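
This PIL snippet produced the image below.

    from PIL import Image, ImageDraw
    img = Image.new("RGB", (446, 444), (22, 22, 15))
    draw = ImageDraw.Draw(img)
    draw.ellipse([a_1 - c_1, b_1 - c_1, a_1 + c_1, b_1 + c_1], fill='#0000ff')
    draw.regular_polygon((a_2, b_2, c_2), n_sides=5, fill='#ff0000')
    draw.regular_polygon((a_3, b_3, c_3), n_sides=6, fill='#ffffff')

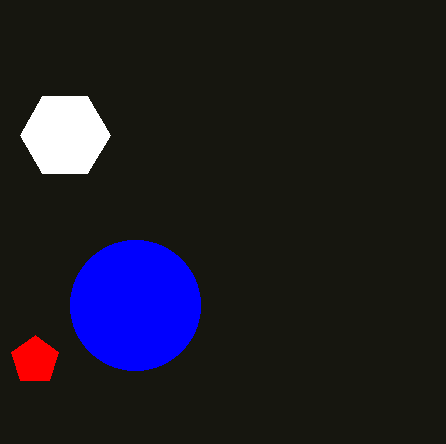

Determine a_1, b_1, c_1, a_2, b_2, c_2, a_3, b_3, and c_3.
a_1 = 135
b_1 = 305
c_1 = 65
a_2 = 35
b_2 = 360
c_2 = 25
a_3 = 65
b_3 = 135
c_3 = 45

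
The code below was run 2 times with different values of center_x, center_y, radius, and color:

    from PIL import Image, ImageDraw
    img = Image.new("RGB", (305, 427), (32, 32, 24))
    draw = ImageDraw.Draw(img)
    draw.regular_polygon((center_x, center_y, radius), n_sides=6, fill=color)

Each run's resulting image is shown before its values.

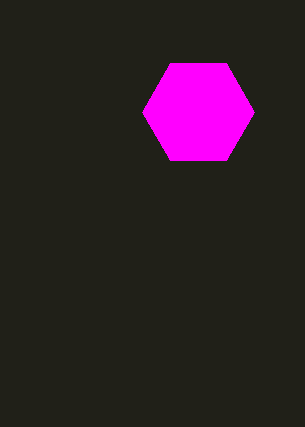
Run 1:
center_x = 198
center_y = 112
radius = 56
color = 'magenta'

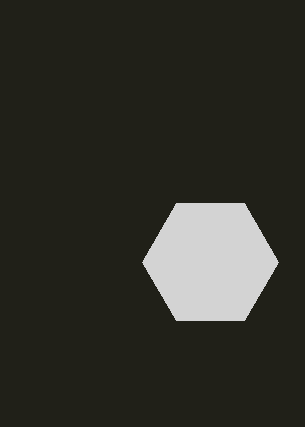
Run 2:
center_x = 210; center_y = 262; radius = 68; color = 'lightgray'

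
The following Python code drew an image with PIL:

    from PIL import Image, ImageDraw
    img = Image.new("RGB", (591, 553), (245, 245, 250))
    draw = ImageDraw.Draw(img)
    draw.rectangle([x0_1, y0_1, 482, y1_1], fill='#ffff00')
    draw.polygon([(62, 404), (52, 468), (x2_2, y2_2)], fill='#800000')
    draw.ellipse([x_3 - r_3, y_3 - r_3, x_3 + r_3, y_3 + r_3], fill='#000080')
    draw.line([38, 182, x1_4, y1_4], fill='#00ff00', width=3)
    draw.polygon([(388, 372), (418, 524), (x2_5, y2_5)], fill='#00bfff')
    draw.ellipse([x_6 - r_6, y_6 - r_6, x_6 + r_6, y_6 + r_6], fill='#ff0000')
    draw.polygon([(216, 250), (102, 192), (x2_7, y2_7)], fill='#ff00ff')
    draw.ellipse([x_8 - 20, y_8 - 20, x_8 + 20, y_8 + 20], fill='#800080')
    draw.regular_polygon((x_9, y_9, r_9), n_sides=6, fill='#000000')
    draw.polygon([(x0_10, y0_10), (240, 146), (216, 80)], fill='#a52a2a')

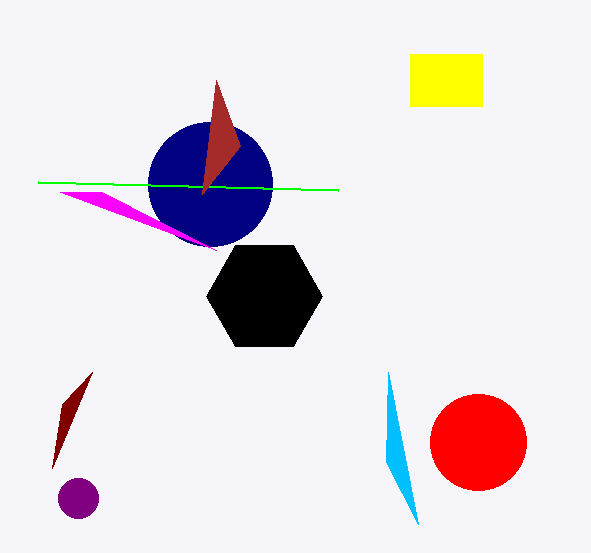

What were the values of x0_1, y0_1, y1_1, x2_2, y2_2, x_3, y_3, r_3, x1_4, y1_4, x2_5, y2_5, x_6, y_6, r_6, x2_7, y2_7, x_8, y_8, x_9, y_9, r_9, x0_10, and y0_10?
x0_1 = 410; y0_1 = 54; y1_1 = 106; x2_2 = 92; y2_2 = 372; x_3 = 210; y_3 = 184; r_3 = 62; x1_4 = 338; y1_4 = 190; x2_5 = 386; y2_5 = 462; x_6 = 478; y_6 = 442; r_6 = 48; x2_7 = 60; y2_7 = 192; x_8 = 78; y_8 = 498; x_9 = 264; y_9 = 296; r_9 = 58; x0_10 = 202; y0_10 = 194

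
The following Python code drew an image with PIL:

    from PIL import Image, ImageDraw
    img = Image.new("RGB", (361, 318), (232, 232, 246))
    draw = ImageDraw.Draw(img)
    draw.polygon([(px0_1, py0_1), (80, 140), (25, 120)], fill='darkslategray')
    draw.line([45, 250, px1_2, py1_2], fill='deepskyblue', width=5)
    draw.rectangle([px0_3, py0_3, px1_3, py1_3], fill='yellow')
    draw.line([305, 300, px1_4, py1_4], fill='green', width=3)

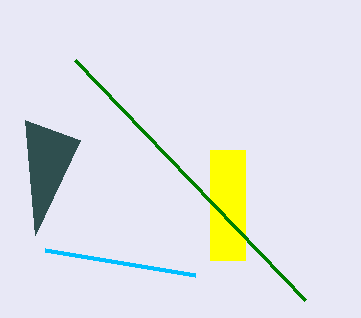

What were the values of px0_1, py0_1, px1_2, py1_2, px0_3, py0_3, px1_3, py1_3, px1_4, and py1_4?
px0_1 = 35, py0_1 = 235, px1_2 = 195, py1_2 = 275, px0_3 = 210, py0_3 = 150, px1_3 = 245, py1_3 = 260, px1_4 = 75, py1_4 = 60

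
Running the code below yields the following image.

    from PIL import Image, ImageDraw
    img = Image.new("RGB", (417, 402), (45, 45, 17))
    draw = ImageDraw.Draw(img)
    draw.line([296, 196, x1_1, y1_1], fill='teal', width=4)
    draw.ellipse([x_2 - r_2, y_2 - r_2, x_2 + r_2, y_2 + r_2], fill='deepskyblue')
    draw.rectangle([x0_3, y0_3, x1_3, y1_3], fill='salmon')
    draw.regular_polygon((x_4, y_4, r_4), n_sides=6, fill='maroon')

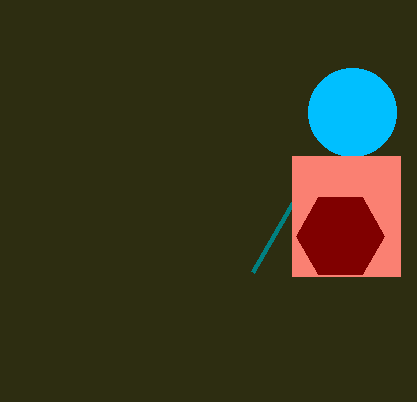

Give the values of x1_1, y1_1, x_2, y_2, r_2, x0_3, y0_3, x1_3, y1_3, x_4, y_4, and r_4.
x1_1 = 252, y1_1 = 272, x_2 = 352, y_2 = 112, r_2 = 44, x0_3 = 292, y0_3 = 156, x1_3 = 400, y1_3 = 276, x_4 = 340, y_4 = 236, r_4 = 44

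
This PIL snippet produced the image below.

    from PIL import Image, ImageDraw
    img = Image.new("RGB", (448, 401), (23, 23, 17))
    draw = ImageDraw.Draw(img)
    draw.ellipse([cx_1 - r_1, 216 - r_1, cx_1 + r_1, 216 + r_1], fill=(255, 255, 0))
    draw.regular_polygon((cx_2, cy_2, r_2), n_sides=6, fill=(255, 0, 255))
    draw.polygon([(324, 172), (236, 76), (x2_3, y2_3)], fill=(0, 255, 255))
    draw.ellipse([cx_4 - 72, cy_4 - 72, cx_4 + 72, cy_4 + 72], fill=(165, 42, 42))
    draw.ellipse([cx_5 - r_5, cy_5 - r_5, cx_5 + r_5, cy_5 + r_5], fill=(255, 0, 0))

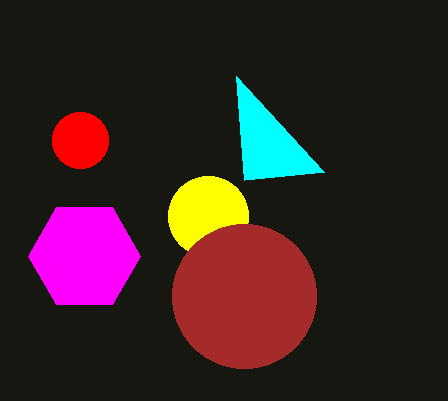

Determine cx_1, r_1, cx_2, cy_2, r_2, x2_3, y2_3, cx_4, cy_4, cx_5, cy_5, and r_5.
cx_1 = 208, r_1 = 40, cx_2 = 84, cy_2 = 256, r_2 = 56, x2_3 = 244, y2_3 = 180, cx_4 = 244, cy_4 = 296, cx_5 = 80, cy_5 = 140, r_5 = 28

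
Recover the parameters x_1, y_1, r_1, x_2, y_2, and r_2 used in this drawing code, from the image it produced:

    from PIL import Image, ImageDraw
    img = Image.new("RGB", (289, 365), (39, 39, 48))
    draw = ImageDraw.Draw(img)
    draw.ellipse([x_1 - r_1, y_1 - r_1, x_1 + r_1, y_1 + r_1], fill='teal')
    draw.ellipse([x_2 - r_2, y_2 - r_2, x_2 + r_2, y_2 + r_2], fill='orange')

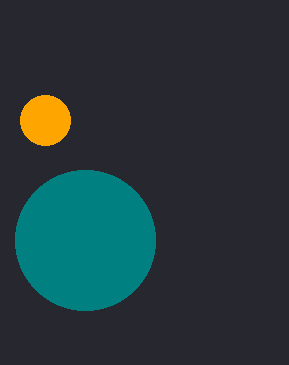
x_1 = 85, y_1 = 240, r_1 = 70, x_2 = 45, y_2 = 120, r_2 = 25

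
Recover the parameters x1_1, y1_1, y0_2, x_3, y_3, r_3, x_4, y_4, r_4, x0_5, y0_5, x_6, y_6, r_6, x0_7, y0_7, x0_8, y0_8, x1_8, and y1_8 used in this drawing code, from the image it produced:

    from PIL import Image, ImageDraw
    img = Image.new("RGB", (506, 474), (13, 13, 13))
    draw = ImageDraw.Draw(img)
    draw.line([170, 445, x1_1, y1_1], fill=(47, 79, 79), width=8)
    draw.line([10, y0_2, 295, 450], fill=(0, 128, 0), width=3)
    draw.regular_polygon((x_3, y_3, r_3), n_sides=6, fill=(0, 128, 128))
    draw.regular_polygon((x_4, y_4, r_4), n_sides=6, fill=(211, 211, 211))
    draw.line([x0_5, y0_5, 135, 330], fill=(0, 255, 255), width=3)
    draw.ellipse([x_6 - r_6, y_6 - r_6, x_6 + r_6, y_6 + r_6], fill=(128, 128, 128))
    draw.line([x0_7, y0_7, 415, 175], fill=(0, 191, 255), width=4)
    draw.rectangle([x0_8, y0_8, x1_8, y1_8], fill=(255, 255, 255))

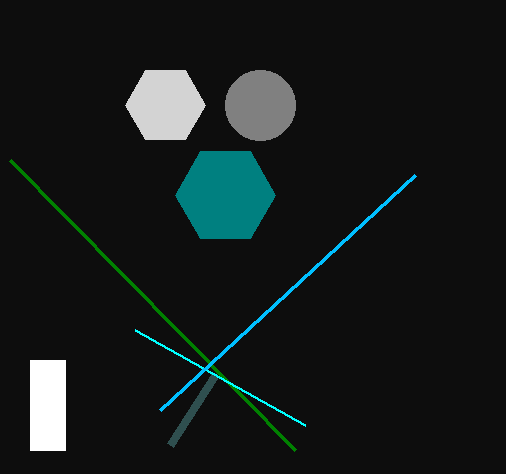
x1_1 = 215; y1_1 = 375; y0_2 = 160; x_3 = 225; y_3 = 195; r_3 = 50; x_4 = 165; y_4 = 105; r_4 = 40; x0_5 = 305; y0_5 = 425; x_6 = 260; y_6 = 105; r_6 = 35; x0_7 = 160; y0_7 = 410; x0_8 = 30; y0_8 = 360; x1_8 = 65; y1_8 = 450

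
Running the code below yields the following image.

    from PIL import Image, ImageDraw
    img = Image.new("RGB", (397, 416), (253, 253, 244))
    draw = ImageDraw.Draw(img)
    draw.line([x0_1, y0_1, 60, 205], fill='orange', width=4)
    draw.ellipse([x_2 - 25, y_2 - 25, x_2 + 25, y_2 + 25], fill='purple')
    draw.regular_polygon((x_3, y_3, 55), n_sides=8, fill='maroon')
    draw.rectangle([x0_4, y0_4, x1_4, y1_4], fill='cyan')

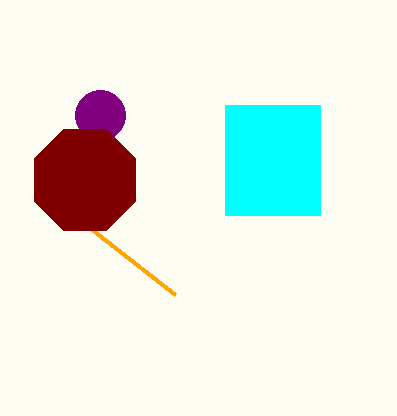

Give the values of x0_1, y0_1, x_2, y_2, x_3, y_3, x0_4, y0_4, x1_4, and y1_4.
x0_1 = 175; y0_1 = 295; x_2 = 100; y_2 = 115; x_3 = 85; y_3 = 180; x0_4 = 225; y0_4 = 105; x1_4 = 320; y1_4 = 215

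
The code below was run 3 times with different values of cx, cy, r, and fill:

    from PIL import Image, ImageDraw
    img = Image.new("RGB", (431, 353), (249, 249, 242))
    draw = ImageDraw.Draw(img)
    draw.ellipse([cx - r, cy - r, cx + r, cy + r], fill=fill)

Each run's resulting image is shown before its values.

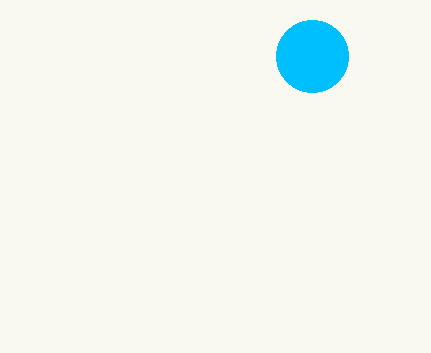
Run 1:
cx = 312; cy = 56; r = 36; fill = 'deepskyblue'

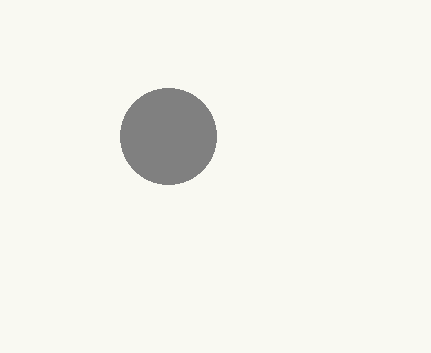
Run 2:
cx = 168, cy = 136, r = 48, fill = 'gray'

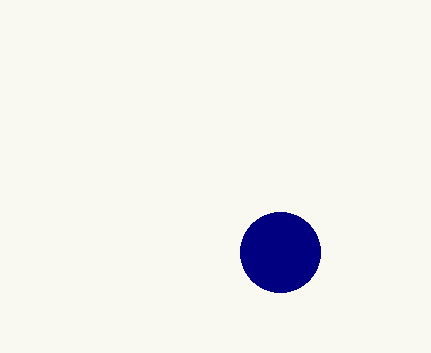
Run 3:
cx = 280; cy = 252; r = 40; fill = 'navy'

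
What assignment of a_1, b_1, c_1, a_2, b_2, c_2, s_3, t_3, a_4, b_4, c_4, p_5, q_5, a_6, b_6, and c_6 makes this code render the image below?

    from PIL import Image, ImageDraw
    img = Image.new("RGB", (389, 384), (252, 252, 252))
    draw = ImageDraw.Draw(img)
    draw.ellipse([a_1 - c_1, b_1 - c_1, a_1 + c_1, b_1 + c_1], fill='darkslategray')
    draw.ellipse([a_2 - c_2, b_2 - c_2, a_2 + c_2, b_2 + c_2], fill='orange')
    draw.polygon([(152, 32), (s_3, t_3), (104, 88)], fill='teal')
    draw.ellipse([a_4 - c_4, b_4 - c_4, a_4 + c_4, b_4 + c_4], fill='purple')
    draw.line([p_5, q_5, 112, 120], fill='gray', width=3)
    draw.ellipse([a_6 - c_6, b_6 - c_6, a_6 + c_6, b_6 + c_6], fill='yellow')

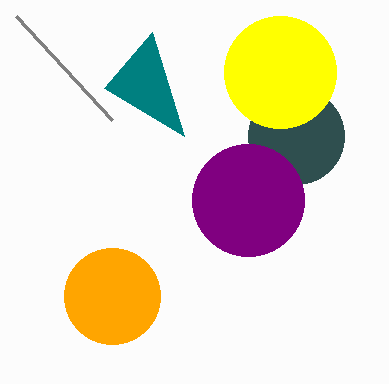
a_1 = 296
b_1 = 136
c_1 = 48
a_2 = 112
b_2 = 296
c_2 = 48
s_3 = 184
t_3 = 136
a_4 = 248
b_4 = 200
c_4 = 56
p_5 = 16
q_5 = 16
a_6 = 280
b_6 = 72
c_6 = 56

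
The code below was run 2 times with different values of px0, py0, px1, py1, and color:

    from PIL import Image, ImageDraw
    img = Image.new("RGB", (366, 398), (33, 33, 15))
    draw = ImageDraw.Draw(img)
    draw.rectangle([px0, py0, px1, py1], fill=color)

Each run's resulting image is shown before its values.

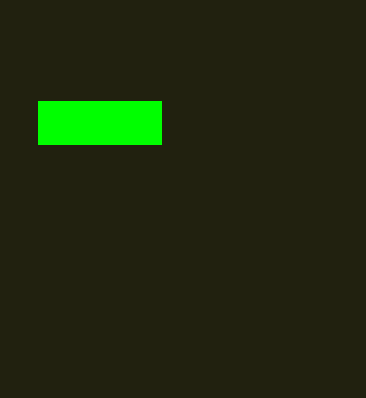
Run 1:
px0 = 38; py0 = 101; px1 = 161; py1 = 144; color = 'lime'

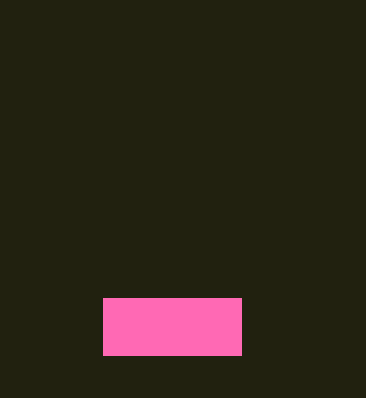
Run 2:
px0 = 103; py0 = 298; px1 = 241; py1 = 355; color = 'hotpink'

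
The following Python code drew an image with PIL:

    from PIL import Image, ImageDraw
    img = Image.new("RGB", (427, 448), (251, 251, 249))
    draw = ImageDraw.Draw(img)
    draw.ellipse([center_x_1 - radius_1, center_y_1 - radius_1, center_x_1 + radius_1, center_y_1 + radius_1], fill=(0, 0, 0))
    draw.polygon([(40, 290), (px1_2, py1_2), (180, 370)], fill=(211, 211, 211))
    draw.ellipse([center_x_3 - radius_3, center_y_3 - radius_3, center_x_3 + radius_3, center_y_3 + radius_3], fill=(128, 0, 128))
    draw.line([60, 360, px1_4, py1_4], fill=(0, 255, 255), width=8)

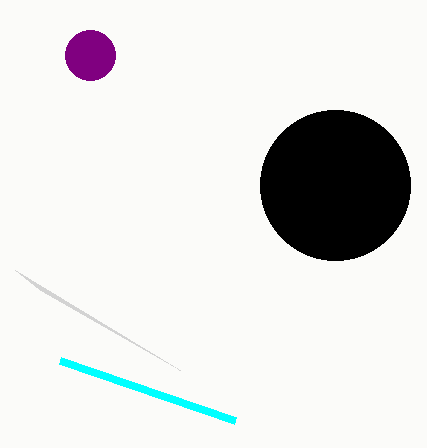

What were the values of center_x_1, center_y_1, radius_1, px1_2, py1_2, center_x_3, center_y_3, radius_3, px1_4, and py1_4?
center_x_1 = 335
center_y_1 = 185
radius_1 = 75
px1_2 = 15
py1_2 = 270
center_x_3 = 90
center_y_3 = 55
radius_3 = 25
px1_4 = 235
py1_4 = 420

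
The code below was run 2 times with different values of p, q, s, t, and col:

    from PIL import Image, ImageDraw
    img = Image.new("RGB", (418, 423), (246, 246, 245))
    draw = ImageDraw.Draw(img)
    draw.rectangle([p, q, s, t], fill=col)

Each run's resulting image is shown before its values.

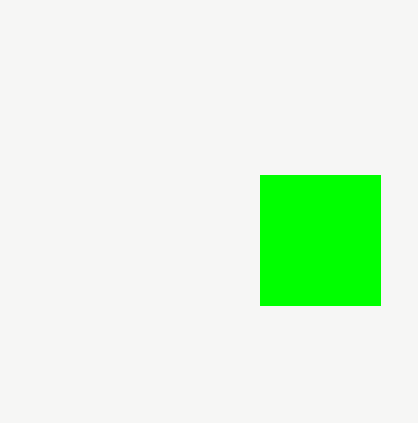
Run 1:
p = 260; q = 175; s = 380; t = 305; col = 'lime'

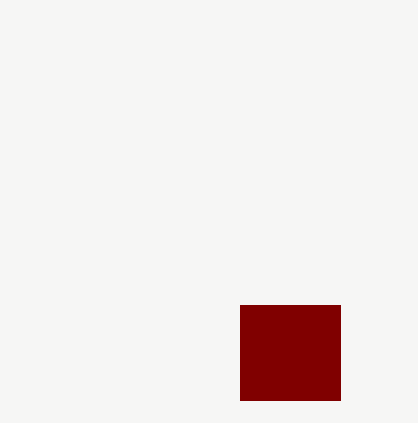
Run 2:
p = 240, q = 305, s = 340, t = 400, col = 'maroon'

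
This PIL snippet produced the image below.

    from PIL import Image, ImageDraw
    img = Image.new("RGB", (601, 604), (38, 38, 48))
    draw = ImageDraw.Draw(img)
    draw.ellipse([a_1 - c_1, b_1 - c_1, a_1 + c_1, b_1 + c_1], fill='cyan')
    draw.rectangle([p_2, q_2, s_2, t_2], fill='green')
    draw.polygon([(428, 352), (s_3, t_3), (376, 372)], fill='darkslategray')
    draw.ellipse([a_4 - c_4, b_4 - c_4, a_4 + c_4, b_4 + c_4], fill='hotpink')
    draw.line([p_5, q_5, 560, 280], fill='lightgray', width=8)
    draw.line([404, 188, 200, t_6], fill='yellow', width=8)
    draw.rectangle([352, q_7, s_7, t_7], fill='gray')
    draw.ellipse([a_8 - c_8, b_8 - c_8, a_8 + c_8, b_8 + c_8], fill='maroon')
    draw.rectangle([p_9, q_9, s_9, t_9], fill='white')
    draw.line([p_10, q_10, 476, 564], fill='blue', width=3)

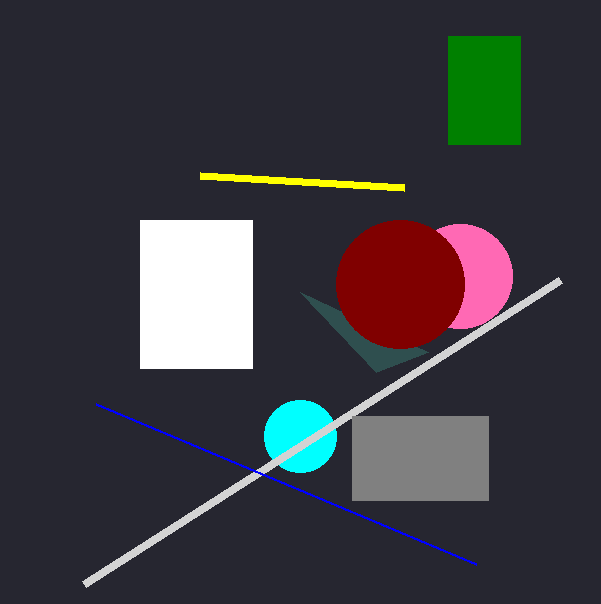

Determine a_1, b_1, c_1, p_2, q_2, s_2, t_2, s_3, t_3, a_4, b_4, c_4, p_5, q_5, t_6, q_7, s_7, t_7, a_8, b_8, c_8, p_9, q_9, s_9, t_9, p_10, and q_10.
a_1 = 300; b_1 = 436; c_1 = 36; p_2 = 448; q_2 = 36; s_2 = 520; t_2 = 144; s_3 = 300; t_3 = 292; a_4 = 460; b_4 = 276; c_4 = 52; p_5 = 84; q_5 = 584; t_6 = 176; q_7 = 416; s_7 = 488; t_7 = 500; a_8 = 400; b_8 = 284; c_8 = 64; p_9 = 140; q_9 = 220; s_9 = 252; t_9 = 368; p_10 = 96; q_10 = 404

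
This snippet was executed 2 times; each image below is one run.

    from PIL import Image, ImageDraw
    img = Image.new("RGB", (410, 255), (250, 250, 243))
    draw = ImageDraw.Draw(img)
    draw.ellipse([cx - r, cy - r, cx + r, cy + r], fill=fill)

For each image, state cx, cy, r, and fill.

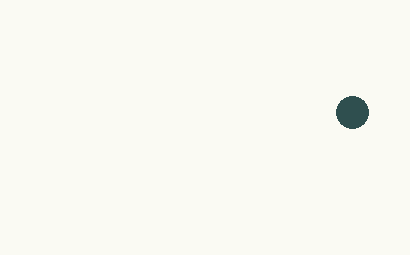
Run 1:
cx = 352
cy = 112
r = 16
fill = 'darkslategray'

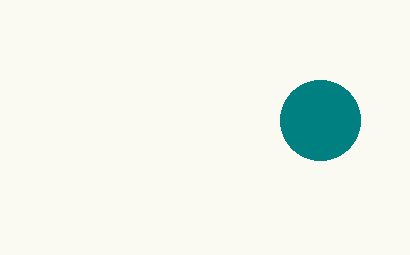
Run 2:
cx = 320, cy = 120, r = 40, fill = 'teal'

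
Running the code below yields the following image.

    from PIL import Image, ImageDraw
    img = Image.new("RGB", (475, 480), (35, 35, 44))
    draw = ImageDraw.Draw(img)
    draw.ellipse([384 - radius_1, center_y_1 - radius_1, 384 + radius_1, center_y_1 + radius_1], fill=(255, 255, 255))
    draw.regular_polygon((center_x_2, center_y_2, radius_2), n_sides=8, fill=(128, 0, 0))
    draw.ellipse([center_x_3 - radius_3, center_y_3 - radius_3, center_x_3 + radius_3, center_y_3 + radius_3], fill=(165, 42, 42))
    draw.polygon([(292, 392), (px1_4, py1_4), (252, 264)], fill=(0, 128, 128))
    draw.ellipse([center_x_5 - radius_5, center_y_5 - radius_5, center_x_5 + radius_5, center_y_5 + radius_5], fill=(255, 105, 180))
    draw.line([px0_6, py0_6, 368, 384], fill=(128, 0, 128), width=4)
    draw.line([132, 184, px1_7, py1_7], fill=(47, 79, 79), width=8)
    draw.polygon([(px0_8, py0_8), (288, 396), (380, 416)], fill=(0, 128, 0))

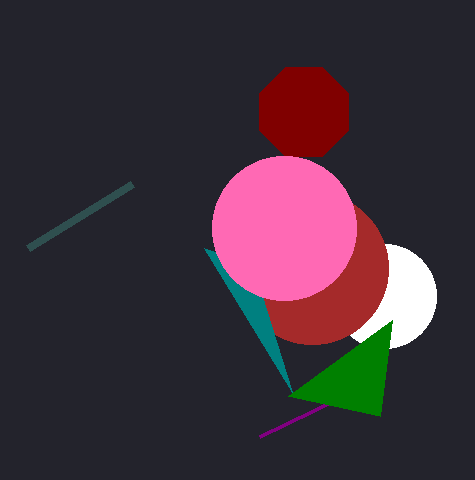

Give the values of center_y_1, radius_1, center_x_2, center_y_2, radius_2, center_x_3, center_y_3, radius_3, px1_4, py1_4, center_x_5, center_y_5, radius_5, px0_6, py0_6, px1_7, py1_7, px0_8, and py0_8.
center_y_1 = 296, radius_1 = 52, center_x_2 = 304, center_y_2 = 112, radius_2 = 48, center_x_3 = 312, center_y_3 = 268, radius_3 = 76, px1_4 = 204, py1_4 = 248, center_x_5 = 284, center_y_5 = 228, radius_5 = 72, px0_6 = 260, py0_6 = 436, px1_7 = 28, py1_7 = 248, px0_8 = 392, py0_8 = 320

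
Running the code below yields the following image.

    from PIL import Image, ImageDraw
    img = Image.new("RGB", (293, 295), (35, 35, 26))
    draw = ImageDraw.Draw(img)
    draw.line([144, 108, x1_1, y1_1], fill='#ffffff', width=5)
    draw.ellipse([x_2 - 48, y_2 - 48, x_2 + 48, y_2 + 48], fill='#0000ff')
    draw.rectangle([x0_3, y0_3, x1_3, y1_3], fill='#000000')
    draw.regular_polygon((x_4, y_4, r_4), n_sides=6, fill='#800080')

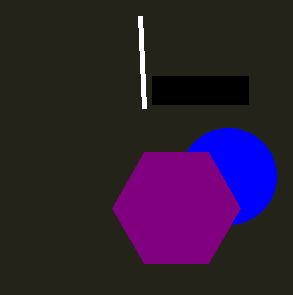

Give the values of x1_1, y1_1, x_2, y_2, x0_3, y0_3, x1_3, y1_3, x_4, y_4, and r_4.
x1_1 = 140; y1_1 = 16; x_2 = 228; y_2 = 176; x0_3 = 152; y0_3 = 76; x1_3 = 248; y1_3 = 104; x_4 = 176; y_4 = 208; r_4 = 64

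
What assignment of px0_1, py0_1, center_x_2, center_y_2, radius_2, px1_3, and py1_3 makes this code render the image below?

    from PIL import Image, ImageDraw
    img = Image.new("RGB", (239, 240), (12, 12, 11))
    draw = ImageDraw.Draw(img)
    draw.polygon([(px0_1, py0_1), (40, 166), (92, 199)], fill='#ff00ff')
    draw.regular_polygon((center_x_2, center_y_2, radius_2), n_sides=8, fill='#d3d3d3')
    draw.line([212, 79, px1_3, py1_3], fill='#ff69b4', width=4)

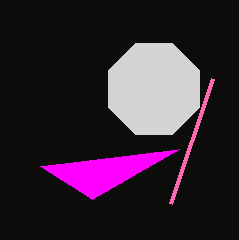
px0_1 = 179; py0_1 = 149; center_x_2 = 154; center_y_2 = 89; radius_2 = 49; px1_3 = 170; py1_3 = 204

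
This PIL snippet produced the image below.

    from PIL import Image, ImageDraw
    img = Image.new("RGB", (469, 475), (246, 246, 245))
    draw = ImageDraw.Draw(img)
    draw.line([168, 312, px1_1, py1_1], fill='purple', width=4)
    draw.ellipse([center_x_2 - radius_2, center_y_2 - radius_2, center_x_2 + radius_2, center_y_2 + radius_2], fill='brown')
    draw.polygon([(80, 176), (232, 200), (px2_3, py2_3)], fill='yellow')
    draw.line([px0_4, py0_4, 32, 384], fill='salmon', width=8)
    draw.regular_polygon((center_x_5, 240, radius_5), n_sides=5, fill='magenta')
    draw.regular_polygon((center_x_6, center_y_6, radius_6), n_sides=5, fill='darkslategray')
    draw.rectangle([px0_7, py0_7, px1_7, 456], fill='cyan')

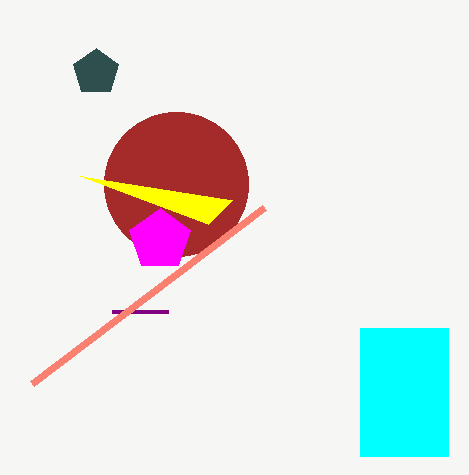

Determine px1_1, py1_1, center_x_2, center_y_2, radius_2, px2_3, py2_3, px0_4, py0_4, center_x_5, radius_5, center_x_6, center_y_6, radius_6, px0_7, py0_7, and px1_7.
px1_1 = 112; py1_1 = 312; center_x_2 = 176; center_y_2 = 184; radius_2 = 72; px2_3 = 208; py2_3 = 224; px0_4 = 264; py0_4 = 208; center_x_5 = 160; radius_5 = 32; center_x_6 = 96; center_y_6 = 72; radius_6 = 24; px0_7 = 360; py0_7 = 328; px1_7 = 448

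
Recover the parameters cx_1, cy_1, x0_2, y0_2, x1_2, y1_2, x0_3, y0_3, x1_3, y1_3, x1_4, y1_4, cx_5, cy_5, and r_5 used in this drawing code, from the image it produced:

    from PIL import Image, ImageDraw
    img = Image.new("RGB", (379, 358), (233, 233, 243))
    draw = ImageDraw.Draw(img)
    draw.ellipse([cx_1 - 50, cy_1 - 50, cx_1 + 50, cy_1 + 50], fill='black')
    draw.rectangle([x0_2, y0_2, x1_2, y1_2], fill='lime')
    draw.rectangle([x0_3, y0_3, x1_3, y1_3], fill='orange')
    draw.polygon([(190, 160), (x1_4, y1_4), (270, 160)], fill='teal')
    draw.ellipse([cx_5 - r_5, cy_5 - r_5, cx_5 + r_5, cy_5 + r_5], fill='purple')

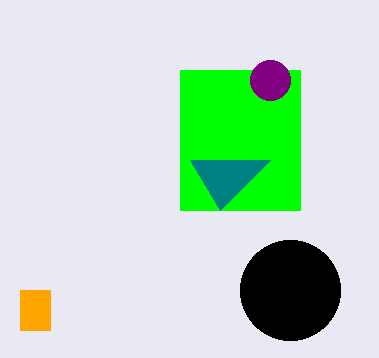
cx_1 = 290; cy_1 = 290; x0_2 = 180; y0_2 = 70; x1_2 = 300; y1_2 = 210; x0_3 = 20; y0_3 = 290; x1_3 = 50; y1_3 = 330; x1_4 = 220; y1_4 = 210; cx_5 = 270; cy_5 = 80; r_5 = 20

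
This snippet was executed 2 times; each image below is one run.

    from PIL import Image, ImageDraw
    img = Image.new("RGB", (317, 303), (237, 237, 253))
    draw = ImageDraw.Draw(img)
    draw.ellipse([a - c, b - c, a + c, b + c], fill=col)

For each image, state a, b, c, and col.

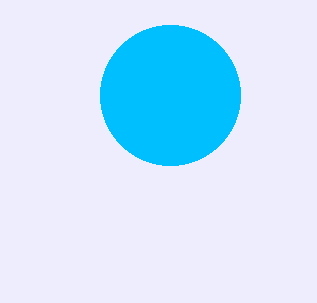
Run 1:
a = 170, b = 95, c = 70, col = 'deepskyblue'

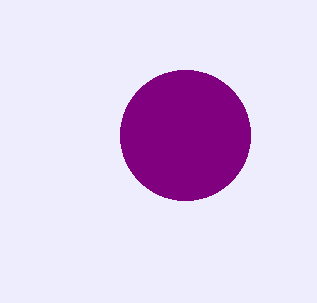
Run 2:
a = 185
b = 135
c = 65
col = 'purple'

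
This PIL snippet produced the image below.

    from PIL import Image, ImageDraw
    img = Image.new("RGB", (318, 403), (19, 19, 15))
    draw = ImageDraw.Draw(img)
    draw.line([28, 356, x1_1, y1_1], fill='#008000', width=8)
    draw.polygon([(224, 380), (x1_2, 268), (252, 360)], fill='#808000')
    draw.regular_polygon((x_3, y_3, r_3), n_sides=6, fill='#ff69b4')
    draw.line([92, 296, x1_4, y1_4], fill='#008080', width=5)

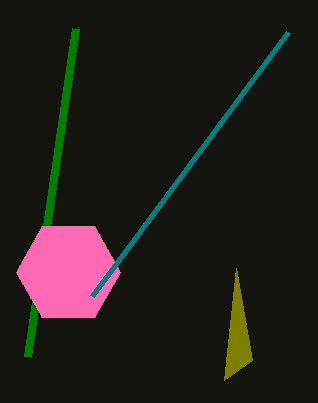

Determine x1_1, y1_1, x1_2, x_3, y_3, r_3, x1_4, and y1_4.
x1_1 = 76; y1_1 = 28; x1_2 = 236; x_3 = 68; y_3 = 272; r_3 = 52; x1_4 = 288; y1_4 = 32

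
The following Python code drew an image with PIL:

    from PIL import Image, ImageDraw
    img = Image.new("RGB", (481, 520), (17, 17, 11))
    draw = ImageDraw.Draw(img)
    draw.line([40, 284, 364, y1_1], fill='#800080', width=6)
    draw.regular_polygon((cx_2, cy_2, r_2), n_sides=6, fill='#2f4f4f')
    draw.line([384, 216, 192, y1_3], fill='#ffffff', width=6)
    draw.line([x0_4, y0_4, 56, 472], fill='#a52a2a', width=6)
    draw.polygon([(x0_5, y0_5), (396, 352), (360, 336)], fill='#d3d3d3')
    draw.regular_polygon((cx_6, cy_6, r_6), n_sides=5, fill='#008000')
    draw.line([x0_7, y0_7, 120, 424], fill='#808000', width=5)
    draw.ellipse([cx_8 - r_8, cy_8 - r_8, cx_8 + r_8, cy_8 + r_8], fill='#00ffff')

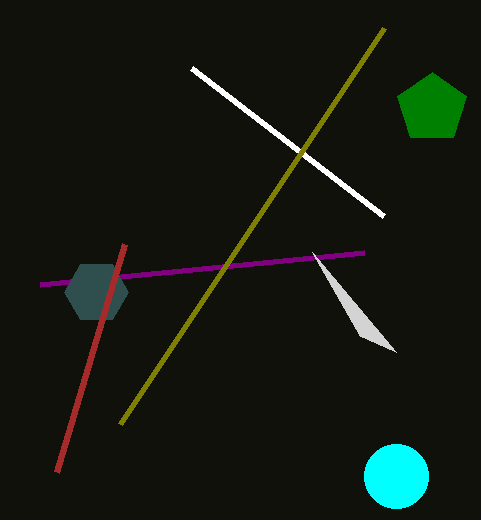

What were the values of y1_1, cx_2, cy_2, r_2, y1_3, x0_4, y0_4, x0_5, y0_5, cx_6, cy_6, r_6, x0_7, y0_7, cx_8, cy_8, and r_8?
y1_1 = 252; cx_2 = 96; cy_2 = 292; r_2 = 32; y1_3 = 68; x0_4 = 124; y0_4 = 244; x0_5 = 312; y0_5 = 252; cx_6 = 432; cy_6 = 108; r_6 = 36; x0_7 = 384; y0_7 = 28; cx_8 = 396; cy_8 = 476; r_8 = 32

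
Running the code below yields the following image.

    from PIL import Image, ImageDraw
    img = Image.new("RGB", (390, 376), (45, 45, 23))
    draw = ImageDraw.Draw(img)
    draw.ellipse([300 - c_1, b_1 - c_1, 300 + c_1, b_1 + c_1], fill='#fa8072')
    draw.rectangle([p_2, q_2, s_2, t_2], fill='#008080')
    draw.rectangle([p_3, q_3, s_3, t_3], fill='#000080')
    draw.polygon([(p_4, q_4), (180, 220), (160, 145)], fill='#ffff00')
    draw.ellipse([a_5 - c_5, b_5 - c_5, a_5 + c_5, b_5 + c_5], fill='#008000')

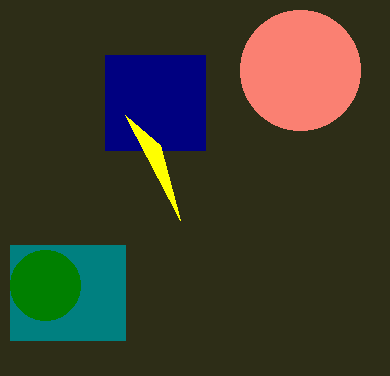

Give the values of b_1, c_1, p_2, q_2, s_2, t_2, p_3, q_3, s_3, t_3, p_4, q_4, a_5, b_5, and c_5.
b_1 = 70
c_1 = 60
p_2 = 10
q_2 = 245
s_2 = 125
t_2 = 340
p_3 = 105
q_3 = 55
s_3 = 205
t_3 = 150
p_4 = 125
q_4 = 115
a_5 = 45
b_5 = 285
c_5 = 35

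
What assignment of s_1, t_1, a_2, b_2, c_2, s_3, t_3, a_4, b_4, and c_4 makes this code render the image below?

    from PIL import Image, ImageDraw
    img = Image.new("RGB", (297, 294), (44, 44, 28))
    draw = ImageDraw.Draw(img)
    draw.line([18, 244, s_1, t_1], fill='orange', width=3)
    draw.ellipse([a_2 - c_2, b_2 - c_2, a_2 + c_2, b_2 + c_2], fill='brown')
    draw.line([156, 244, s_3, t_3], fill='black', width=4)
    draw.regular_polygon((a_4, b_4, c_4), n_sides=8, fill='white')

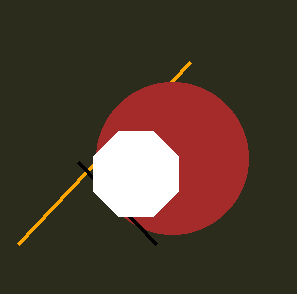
s_1 = 190; t_1 = 62; a_2 = 172; b_2 = 158; c_2 = 76; s_3 = 78; t_3 = 162; a_4 = 136; b_4 = 174; c_4 = 46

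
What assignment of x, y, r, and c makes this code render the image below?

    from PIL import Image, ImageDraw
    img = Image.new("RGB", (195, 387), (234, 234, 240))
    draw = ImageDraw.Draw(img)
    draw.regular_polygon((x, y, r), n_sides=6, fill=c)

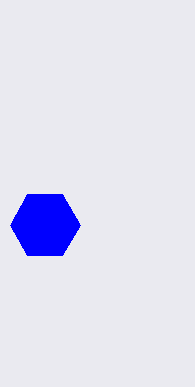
x = 45; y = 225; r = 35; c = 'blue'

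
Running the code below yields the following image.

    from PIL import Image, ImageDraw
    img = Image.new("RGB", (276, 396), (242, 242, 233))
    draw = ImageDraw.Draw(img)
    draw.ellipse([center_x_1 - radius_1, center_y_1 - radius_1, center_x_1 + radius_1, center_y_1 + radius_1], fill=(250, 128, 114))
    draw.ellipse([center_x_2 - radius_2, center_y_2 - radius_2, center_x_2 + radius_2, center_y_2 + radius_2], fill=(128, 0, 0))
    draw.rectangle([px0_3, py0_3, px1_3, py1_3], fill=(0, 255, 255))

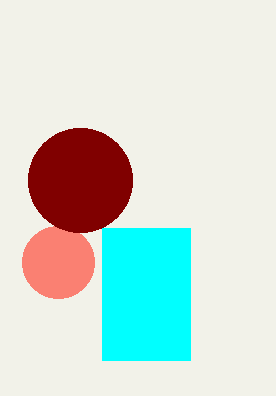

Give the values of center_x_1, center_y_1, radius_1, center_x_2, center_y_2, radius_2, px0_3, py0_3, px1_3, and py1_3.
center_x_1 = 58; center_y_1 = 262; radius_1 = 36; center_x_2 = 80; center_y_2 = 180; radius_2 = 52; px0_3 = 102; py0_3 = 228; px1_3 = 190; py1_3 = 360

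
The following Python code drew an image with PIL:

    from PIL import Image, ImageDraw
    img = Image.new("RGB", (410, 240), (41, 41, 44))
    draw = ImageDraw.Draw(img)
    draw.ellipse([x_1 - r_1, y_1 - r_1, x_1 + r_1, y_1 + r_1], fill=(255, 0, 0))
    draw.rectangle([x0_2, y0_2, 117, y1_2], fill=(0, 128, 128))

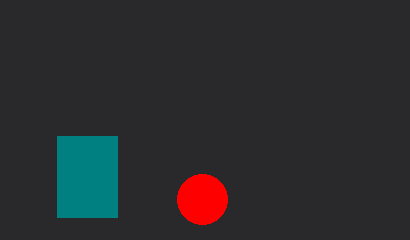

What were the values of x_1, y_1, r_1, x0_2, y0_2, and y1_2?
x_1 = 202, y_1 = 199, r_1 = 25, x0_2 = 57, y0_2 = 136, y1_2 = 217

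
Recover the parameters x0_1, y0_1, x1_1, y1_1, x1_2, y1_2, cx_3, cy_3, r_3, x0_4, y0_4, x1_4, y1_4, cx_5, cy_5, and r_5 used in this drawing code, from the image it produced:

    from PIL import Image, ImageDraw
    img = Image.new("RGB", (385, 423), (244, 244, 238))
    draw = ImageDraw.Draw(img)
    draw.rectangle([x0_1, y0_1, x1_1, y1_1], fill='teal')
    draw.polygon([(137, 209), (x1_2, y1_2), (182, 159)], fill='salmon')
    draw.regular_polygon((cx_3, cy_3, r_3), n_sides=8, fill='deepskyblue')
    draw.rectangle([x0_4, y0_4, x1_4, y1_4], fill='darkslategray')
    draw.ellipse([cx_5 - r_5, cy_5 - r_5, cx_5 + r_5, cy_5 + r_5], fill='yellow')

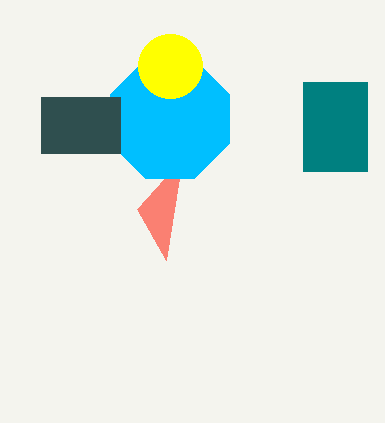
x0_1 = 303; y0_1 = 82; x1_1 = 367; y1_1 = 171; x1_2 = 166; y1_2 = 260; cx_3 = 170; cy_3 = 119; r_3 = 64; x0_4 = 41; y0_4 = 97; x1_4 = 120; y1_4 = 153; cx_5 = 170; cy_5 = 66; r_5 = 32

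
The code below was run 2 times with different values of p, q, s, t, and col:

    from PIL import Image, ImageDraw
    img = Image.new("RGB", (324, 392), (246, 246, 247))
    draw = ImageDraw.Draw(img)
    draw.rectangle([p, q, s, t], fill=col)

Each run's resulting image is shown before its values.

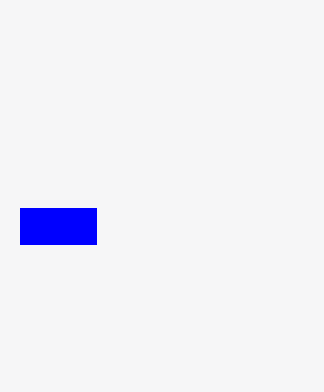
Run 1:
p = 20; q = 208; s = 96; t = 244; col = 'blue'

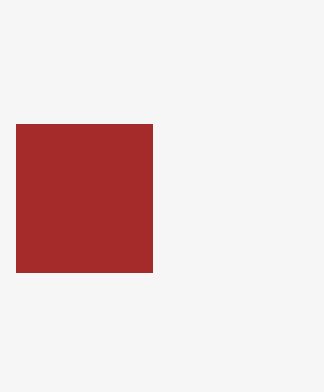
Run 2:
p = 16
q = 124
s = 152
t = 272
col = 'brown'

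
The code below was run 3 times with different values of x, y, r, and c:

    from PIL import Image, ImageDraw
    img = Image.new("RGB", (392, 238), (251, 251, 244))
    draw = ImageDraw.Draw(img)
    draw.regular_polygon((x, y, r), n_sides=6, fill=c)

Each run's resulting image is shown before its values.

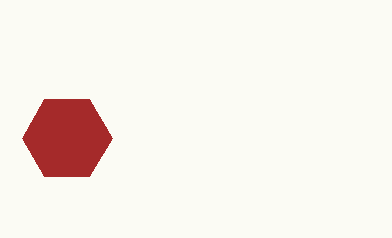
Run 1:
x = 67, y = 138, r = 45, c = 'brown'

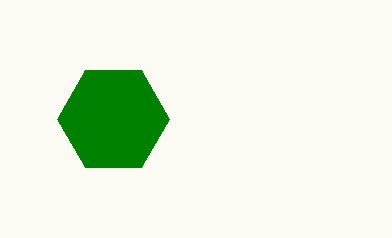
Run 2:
x = 113; y = 119; r = 56; c = 'green'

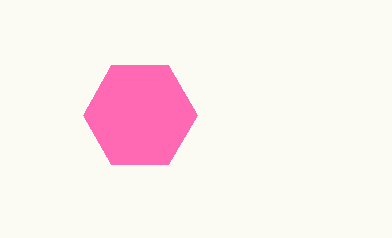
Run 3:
x = 140
y = 115
r = 57
c = 'hotpink'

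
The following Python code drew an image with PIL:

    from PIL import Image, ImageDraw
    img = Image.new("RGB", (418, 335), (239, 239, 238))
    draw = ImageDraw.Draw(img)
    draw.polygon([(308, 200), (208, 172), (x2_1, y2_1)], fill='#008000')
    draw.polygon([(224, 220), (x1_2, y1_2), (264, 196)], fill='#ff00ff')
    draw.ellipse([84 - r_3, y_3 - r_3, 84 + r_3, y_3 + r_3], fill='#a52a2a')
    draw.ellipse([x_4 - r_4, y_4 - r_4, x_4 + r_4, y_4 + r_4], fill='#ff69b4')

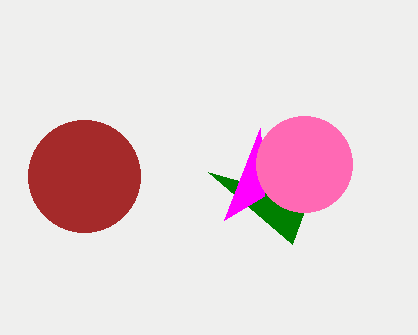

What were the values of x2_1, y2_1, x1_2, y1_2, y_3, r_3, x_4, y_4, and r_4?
x2_1 = 292
y2_1 = 244
x1_2 = 260
y1_2 = 128
y_3 = 176
r_3 = 56
x_4 = 304
y_4 = 164
r_4 = 48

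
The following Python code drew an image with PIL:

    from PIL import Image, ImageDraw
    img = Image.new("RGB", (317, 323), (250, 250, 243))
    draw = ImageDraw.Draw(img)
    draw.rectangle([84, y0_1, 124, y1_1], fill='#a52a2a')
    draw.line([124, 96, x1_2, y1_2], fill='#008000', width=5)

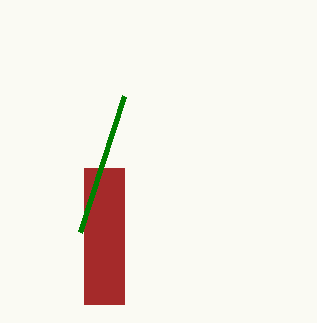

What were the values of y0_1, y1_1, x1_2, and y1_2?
y0_1 = 168
y1_1 = 304
x1_2 = 80
y1_2 = 232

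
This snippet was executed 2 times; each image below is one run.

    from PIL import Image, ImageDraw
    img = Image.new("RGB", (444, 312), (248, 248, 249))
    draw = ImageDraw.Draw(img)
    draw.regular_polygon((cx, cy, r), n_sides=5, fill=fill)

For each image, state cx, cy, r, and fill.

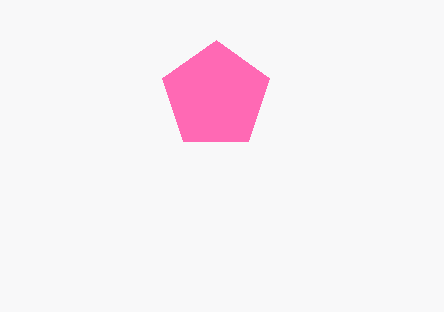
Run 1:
cx = 216
cy = 96
r = 56
fill = 'hotpink'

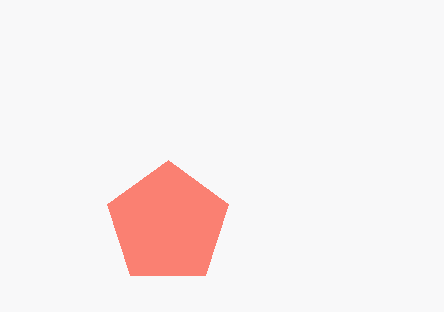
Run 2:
cx = 168; cy = 224; r = 64; fill = 'salmon'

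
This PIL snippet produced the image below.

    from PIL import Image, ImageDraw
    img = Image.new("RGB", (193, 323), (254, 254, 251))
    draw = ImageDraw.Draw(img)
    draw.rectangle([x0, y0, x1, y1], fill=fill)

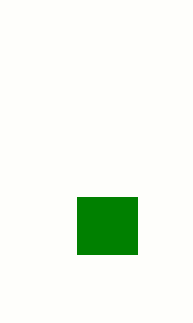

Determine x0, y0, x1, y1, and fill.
x0 = 77
y0 = 197
x1 = 137
y1 = 254
fill = 'green'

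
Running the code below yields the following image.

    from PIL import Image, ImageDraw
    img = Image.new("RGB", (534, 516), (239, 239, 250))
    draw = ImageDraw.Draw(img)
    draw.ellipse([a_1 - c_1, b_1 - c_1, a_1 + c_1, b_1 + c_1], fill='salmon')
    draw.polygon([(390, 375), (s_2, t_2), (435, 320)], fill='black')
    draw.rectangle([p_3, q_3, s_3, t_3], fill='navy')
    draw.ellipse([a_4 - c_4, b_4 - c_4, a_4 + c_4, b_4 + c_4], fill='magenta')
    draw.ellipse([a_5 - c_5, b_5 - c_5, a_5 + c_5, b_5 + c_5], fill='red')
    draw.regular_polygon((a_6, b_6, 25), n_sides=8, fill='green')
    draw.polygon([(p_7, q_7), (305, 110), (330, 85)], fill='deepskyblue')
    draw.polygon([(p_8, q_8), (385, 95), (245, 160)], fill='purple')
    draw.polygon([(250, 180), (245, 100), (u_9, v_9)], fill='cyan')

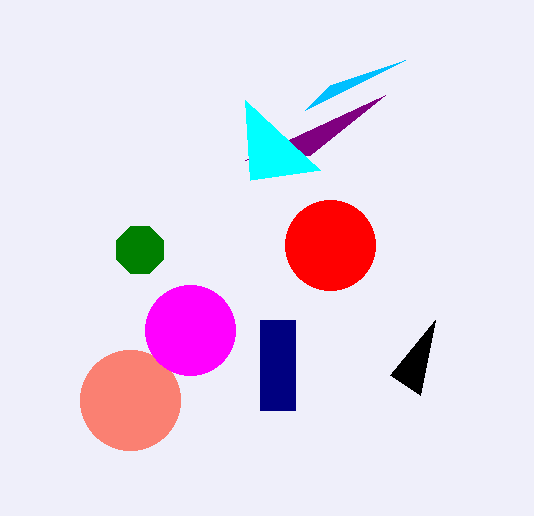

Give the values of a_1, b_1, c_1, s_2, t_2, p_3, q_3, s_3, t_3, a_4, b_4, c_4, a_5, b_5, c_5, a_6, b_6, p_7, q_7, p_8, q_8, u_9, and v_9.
a_1 = 130
b_1 = 400
c_1 = 50
s_2 = 420
t_2 = 395
p_3 = 260
q_3 = 320
s_3 = 295
t_3 = 410
a_4 = 190
b_4 = 330
c_4 = 45
a_5 = 330
b_5 = 245
c_5 = 45
a_6 = 140
b_6 = 250
p_7 = 405
q_7 = 60
p_8 = 310
q_8 = 155
u_9 = 320
v_9 = 170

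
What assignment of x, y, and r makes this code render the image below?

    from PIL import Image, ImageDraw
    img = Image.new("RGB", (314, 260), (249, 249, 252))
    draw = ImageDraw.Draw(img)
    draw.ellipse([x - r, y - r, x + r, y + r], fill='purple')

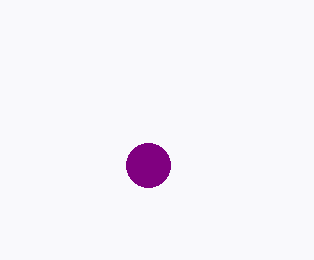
x = 148; y = 165; r = 22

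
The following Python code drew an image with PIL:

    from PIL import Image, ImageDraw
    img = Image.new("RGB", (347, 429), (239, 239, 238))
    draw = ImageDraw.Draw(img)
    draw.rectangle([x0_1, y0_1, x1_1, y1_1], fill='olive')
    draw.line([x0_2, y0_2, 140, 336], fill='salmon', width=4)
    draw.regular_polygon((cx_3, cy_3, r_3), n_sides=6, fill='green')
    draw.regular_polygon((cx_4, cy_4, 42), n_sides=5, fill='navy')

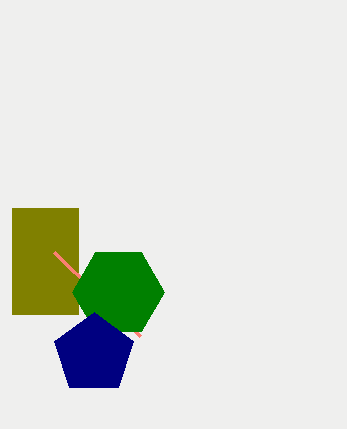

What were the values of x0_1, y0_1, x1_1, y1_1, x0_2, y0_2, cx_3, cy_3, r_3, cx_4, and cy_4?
x0_1 = 12
y0_1 = 208
x1_1 = 78
y1_1 = 314
x0_2 = 54
y0_2 = 252
cx_3 = 118
cy_3 = 292
r_3 = 46
cx_4 = 94
cy_4 = 354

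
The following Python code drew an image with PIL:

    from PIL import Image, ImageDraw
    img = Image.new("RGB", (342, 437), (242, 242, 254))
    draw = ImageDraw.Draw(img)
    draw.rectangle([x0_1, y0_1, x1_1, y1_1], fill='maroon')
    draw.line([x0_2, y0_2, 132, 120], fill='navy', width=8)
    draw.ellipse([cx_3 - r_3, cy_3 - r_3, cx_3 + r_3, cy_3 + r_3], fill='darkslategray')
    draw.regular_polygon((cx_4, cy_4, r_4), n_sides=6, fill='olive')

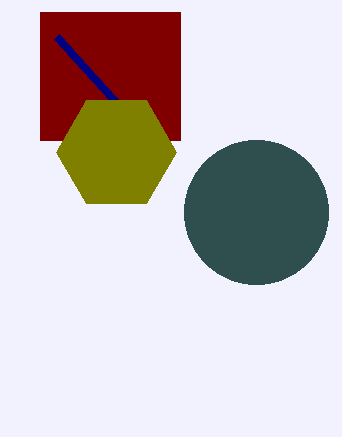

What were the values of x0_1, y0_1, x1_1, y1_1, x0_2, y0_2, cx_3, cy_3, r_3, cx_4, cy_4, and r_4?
x0_1 = 40, y0_1 = 12, x1_1 = 180, y1_1 = 140, x0_2 = 56, y0_2 = 36, cx_3 = 256, cy_3 = 212, r_3 = 72, cx_4 = 116, cy_4 = 152, r_4 = 60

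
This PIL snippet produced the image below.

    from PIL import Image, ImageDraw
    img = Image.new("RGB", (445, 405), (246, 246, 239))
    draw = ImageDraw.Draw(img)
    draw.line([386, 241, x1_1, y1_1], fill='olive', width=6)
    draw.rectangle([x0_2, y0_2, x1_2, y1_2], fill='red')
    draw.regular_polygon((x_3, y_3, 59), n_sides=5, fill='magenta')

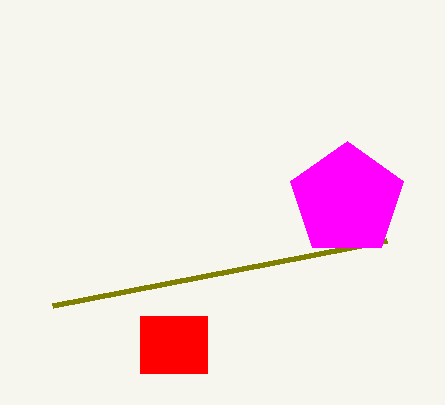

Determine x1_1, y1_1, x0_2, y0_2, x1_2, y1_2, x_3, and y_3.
x1_1 = 52
y1_1 = 306
x0_2 = 140
y0_2 = 316
x1_2 = 207
y1_2 = 373
x_3 = 347
y_3 = 200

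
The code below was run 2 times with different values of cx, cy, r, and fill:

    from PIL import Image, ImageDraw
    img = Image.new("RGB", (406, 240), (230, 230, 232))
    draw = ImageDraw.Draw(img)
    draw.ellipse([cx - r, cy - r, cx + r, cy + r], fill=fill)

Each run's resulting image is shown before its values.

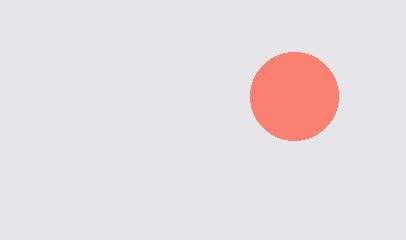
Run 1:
cx = 294, cy = 96, r = 44, fill = 'salmon'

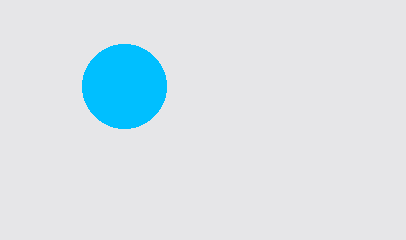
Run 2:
cx = 124; cy = 86; r = 42; fill = 'deepskyblue'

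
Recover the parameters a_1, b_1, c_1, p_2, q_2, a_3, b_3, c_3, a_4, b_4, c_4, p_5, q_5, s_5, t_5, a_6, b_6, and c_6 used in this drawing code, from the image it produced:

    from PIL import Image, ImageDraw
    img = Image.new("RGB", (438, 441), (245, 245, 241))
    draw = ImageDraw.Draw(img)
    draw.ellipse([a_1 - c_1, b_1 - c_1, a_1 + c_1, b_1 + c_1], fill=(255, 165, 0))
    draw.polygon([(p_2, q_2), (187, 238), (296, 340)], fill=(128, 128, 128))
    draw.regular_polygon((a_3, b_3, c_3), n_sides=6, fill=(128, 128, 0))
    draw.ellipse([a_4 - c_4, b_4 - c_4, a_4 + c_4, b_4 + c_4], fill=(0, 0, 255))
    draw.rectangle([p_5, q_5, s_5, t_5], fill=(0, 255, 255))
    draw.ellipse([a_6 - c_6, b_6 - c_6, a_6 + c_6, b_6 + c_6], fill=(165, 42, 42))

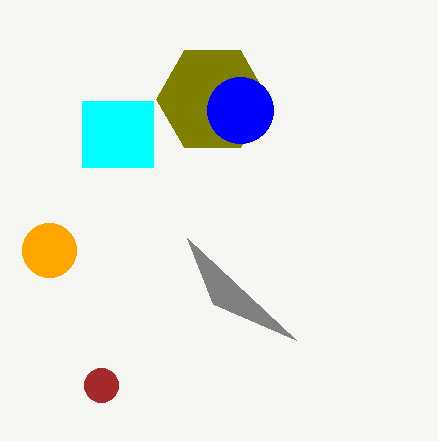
a_1 = 49
b_1 = 250
c_1 = 27
p_2 = 213
q_2 = 304
a_3 = 212
b_3 = 99
c_3 = 56
a_4 = 240
b_4 = 110
c_4 = 33
p_5 = 82
q_5 = 101
s_5 = 153
t_5 = 167
a_6 = 101
b_6 = 385
c_6 = 17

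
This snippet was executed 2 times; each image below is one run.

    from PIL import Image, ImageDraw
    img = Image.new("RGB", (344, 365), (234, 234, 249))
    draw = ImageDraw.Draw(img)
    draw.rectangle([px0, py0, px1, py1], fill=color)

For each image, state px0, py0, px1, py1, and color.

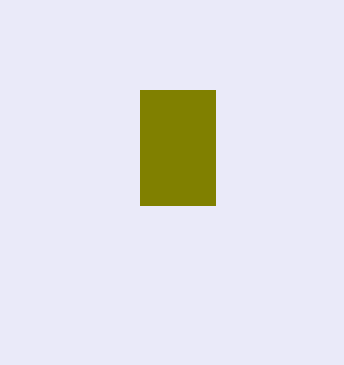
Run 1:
px0 = 140; py0 = 90; px1 = 215; py1 = 205; color = 'olive'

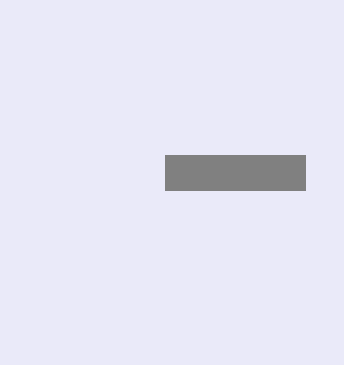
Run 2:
px0 = 165, py0 = 155, px1 = 305, py1 = 190, color = 'gray'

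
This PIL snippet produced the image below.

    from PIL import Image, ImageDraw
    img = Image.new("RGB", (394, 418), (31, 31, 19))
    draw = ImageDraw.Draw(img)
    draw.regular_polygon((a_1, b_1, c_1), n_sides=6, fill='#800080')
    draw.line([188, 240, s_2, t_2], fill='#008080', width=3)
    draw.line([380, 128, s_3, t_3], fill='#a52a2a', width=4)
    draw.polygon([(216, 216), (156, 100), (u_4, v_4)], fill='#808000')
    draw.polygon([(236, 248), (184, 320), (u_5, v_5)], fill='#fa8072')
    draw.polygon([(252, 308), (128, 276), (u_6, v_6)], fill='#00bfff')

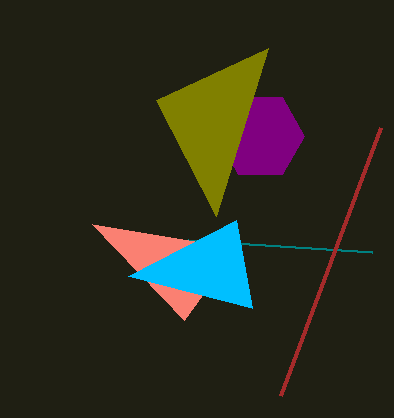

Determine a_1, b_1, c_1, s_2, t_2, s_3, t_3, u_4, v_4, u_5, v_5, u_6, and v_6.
a_1 = 260
b_1 = 136
c_1 = 44
s_2 = 372
t_2 = 252
s_3 = 280
t_3 = 396
u_4 = 268
v_4 = 48
u_5 = 92
v_5 = 224
u_6 = 236
v_6 = 220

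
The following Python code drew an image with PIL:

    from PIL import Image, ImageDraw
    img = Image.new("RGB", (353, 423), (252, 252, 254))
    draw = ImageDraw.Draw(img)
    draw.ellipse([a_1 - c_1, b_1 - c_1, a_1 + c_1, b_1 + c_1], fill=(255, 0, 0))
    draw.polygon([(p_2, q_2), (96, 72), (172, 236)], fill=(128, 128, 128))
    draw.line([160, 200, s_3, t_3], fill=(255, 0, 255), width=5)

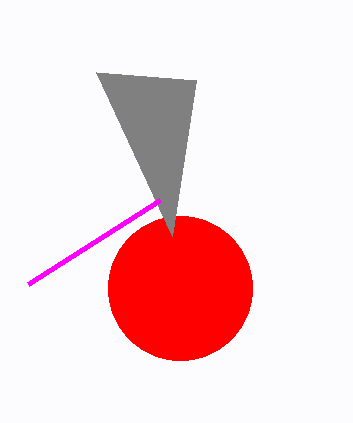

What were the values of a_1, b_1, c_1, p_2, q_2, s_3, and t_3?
a_1 = 180, b_1 = 288, c_1 = 72, p_2 = 196, q_2 = 80, s_3 = 28, t_3 = 284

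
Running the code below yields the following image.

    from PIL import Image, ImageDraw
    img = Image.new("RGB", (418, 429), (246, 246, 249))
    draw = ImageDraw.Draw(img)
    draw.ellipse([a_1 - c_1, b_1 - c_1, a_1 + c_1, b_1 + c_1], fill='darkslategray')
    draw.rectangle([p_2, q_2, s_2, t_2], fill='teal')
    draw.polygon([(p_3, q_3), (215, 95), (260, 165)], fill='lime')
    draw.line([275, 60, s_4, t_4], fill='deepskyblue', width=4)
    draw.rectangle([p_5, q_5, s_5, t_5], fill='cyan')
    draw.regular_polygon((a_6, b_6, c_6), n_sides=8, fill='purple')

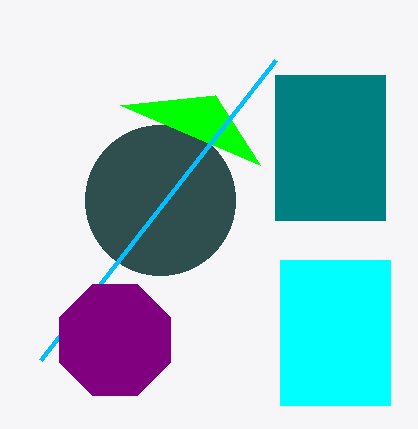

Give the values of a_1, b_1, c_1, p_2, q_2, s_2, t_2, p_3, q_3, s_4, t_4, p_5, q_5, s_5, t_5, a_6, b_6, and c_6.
a_1 = 160
b_1 = 200
c_1 = 75
p_2 = 275
q_2 = 75
s_2 = 385
t_2 = 220
p_3 = 120
q_3 = 105
s_4 = 40
t_4 = 360
p_5 = 280
q_5 = 260
s_5 = 390
t_5 = 405
a_6 = 115
b_6 = 340
c_6 = 60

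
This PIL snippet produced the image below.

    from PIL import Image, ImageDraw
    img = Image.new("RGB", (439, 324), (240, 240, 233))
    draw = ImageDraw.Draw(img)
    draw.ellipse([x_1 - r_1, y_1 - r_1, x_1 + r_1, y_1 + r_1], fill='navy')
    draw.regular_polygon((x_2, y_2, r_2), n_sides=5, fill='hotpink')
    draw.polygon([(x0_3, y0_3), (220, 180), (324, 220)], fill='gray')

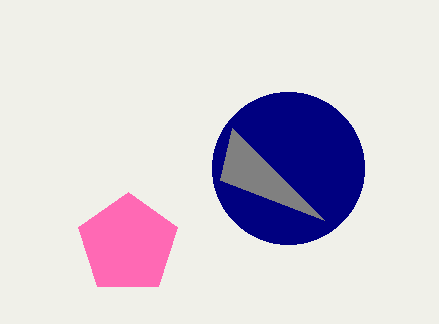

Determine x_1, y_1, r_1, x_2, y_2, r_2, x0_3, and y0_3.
x_1 = 288, y_1 = 168, r_1 = 76, x_2 = 128, y_2 = 244, r_2 = 52, x0_3 = 232, y0_3 = 128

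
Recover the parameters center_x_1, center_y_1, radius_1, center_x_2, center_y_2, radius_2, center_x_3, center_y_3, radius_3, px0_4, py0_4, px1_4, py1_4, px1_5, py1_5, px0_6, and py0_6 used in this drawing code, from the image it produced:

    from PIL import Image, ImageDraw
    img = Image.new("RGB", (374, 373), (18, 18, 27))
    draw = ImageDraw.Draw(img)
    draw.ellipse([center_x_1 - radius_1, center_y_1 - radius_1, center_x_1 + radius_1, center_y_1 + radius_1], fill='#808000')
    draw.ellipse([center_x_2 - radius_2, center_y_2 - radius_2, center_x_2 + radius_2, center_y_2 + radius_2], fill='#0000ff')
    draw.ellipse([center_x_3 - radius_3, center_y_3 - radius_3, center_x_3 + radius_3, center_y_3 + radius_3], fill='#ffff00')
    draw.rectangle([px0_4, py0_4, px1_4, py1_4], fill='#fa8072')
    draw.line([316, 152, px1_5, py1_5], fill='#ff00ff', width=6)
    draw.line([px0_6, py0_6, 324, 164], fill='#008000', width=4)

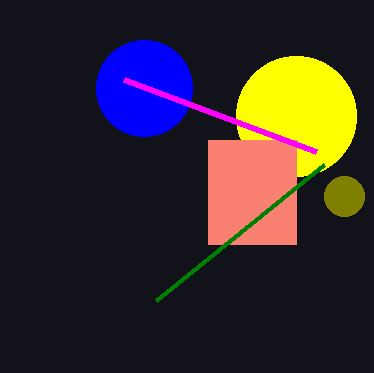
center_x_1 = 344; center_y_1 = 196; radius_1 = 20; center_x_2 = 144; center_y_2 = 88; radius_2 = 48; center_x_3 = 296; center_y_3 = 116; radius_3 = 60; px0_4 = 208; py0_4 = 140; px1_4 = 296; py1_4 = 244; px1_5 = 124; py1_5 = 80; px0_6 = 156; py0_6 = 300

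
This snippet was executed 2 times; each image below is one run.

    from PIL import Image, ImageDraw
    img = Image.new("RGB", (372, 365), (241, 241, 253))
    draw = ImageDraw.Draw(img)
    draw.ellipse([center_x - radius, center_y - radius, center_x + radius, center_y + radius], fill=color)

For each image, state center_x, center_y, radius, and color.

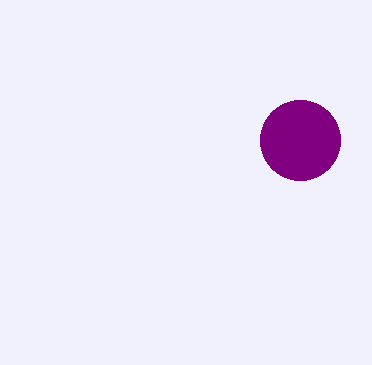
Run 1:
center_x = 300
center_y = 140
radius = 40
color = 'purple'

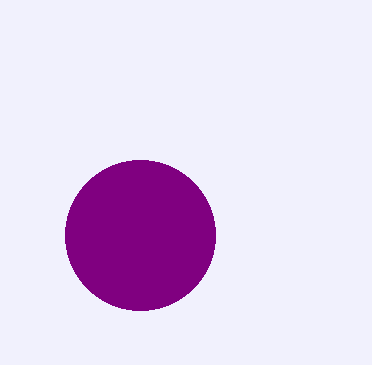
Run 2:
center_x = 140; center_y = 235; radius = 75; color = 'purple'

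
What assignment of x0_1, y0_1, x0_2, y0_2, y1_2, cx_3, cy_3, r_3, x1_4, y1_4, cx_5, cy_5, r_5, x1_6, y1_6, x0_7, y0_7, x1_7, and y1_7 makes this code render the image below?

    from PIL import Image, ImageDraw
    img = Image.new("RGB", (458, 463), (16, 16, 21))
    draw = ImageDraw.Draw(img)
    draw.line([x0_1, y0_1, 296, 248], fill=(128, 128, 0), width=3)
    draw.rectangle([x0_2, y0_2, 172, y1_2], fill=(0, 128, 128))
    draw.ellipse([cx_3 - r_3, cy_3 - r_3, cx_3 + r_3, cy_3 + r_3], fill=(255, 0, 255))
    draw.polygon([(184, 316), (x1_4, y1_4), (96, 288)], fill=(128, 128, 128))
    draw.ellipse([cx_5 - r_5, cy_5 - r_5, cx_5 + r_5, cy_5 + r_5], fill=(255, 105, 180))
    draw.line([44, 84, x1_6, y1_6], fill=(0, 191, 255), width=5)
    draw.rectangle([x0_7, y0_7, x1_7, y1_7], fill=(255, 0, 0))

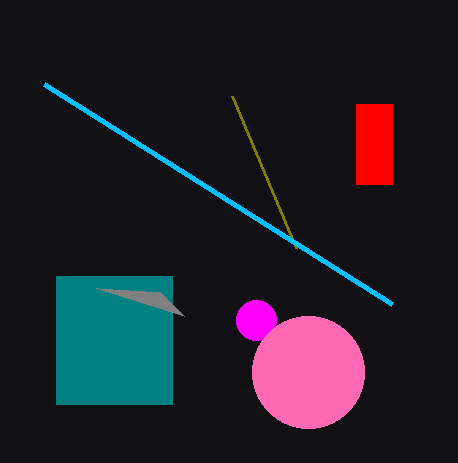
x0_1 = 232, y0_1 = 96, x0_2 = 56, y0_2 = 276, y1_2 = 404, cx_3 = 256, cy_3 = 320, r_3 = 20, x1_4 = 160, y1_4 = 292, cx_5 = 308, cy_5 = 372, r_5 = 56, x1_6 = 392, y1_6 = 304, x0_7 = 356, y0_7 = 104, x1_7 = 392, y1_7 = 184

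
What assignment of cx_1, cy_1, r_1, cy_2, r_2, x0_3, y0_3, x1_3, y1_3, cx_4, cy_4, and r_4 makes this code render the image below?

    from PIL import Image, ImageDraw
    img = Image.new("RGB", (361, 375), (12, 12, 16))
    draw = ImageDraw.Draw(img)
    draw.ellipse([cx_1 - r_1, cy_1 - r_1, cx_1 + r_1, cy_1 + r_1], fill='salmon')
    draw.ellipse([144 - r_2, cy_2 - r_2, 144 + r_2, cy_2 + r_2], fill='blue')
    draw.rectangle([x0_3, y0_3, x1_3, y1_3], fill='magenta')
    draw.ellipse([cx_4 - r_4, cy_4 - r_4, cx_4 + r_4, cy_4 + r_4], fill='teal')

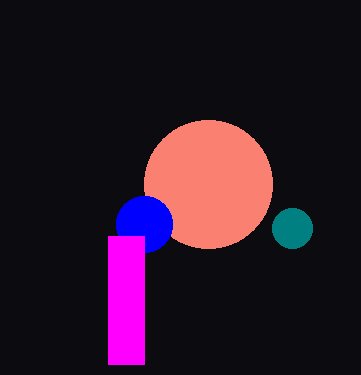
cx_1 = 208
cy_1 = 184
r_1 = 64
cy_2 = 224
r_2 = 28
x0_3 = 108
y0_3 = 236
x1_3 = 144
y1_3 = 364
cx_4 = 292
cy_4 = 228
r_4 = 20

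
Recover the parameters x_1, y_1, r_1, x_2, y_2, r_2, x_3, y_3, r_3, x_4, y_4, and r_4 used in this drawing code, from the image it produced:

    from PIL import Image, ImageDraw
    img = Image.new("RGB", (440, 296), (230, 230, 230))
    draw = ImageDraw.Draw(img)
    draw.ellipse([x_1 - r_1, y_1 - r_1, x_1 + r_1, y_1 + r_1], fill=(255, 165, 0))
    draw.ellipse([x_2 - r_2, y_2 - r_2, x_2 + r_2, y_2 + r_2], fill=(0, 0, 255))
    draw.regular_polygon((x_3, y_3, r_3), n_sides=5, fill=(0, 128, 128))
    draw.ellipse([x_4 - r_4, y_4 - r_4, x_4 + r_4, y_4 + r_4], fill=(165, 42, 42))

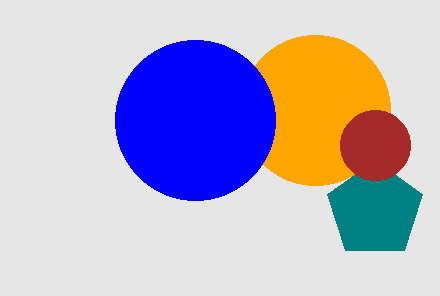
x_1 = 315; y_1 = 110; r_1 = 75; x_2 = 195; y_2 = 120; r_2 = 80; x_3 = 375; y_3 = 210; r_3 = 50; x_4 = 375; y_4 = 145; r_4 = 35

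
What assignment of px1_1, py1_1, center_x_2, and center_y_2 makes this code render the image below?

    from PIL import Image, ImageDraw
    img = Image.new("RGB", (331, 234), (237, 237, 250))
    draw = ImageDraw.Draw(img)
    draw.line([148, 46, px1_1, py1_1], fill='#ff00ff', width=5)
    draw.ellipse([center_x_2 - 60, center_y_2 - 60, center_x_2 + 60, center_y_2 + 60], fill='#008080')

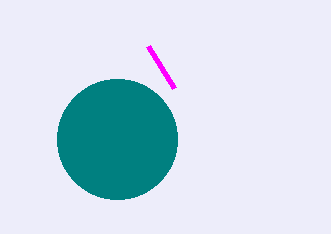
px1_1 = 174; py1_1 = 88; center_x_2 = 117; center_y_2 = 139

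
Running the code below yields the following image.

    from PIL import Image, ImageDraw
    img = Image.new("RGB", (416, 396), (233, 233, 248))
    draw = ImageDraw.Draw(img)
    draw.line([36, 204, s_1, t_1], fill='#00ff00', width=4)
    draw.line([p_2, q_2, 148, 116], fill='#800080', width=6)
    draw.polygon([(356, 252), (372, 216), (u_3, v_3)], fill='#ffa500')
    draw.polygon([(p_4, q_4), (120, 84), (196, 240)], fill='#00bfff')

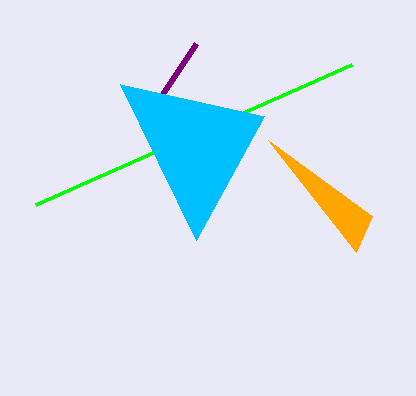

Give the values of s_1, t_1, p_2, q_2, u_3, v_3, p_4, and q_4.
s_1 = 352
t_1 = 64
p_2 = 196
q_2 = 44
u_3 = 268
v_3 = 140
p_4 = 264
q_4 = 116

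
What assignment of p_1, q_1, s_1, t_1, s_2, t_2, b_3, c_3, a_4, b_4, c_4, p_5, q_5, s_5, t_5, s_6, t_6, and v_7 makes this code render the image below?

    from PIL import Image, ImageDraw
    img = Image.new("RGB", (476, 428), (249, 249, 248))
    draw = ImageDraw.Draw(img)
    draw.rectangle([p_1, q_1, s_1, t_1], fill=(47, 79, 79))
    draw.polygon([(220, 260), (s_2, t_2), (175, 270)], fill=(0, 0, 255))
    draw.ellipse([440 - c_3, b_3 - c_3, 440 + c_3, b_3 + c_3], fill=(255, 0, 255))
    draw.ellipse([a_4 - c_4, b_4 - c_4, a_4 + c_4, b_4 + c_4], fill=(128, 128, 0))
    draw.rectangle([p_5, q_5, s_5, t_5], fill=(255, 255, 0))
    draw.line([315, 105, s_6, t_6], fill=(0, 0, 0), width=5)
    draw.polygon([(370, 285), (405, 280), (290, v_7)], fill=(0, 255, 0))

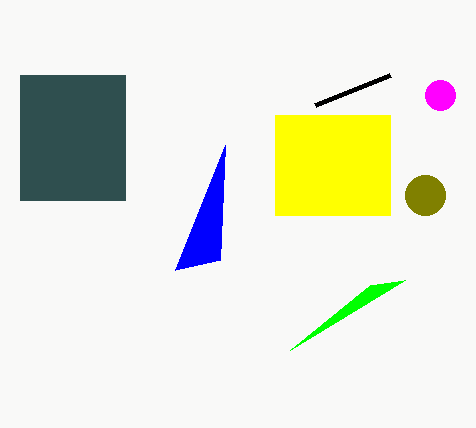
p_1 = 20, q_1 = 75, s_1 = 125, t_1 = 200, s_2 = 225, t_2 = 145, b_3 = 95, c_3 = 15, a_4 = 425, b_4 = 195, c_4 = 20, p_5 = 275, q_5 = 115, s_5 = 390, t_5 = 215, s_6 = 390, t_6 = 75, v_7 = 350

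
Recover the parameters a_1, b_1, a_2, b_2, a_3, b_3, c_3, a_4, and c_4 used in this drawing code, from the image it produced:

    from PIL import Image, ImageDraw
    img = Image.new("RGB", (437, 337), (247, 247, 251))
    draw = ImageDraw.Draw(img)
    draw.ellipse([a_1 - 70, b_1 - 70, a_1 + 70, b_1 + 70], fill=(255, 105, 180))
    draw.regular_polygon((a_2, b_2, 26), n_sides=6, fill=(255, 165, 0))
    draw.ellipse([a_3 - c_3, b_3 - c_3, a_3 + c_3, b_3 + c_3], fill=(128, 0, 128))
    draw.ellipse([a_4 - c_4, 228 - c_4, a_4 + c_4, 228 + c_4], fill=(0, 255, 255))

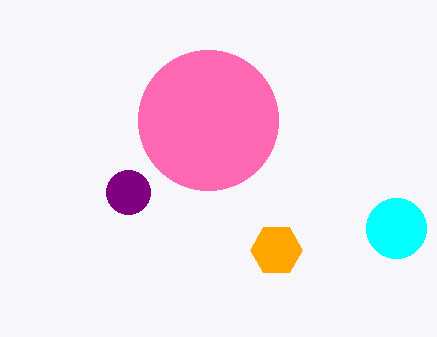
a_1 = 208; b_1 = 120; a_2 = 276; b_2 = 250; a_3 = 128; b_3 = 192; c_3 = 22; a_4 = 396; c_4 = 30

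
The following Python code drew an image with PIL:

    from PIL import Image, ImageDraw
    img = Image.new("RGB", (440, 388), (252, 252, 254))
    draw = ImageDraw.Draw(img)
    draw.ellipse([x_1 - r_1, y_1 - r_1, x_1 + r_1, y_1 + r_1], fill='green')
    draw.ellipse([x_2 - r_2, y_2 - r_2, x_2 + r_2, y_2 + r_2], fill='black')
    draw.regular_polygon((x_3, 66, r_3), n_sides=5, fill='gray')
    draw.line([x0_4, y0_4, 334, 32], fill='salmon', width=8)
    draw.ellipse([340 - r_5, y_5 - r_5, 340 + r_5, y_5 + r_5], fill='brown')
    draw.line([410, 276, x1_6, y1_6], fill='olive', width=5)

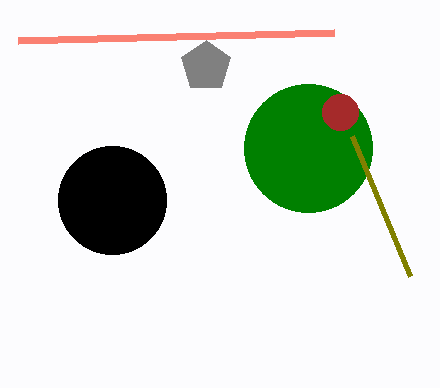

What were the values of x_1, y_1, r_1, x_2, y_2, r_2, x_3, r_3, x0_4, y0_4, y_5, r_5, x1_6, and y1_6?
x_1 = 308, y_1 = 148, r_1 = 64, x_2 = 112, y_2 = 200, r_2 = 54, x_3 = 206, r_3 = 26, x0_4 = 18, y0_4 = 40, y_5 = 112, r_5 = 18, x1_6 = 352, y1_6 = 136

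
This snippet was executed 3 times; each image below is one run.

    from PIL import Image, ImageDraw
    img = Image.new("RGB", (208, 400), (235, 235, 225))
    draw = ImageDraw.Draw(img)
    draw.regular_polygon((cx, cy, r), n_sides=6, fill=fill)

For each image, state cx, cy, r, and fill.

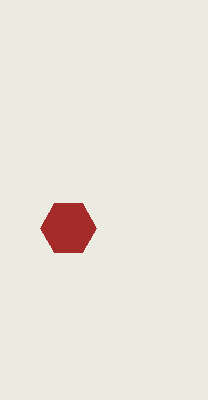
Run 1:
cx = 68
cy = 228
r = 28
fill = 'brown'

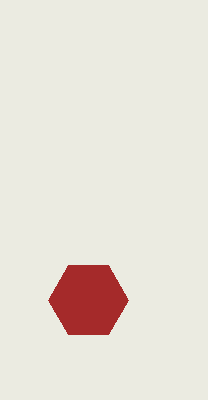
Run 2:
cx = 88; cy = 300; r = 40; fill = 'brown'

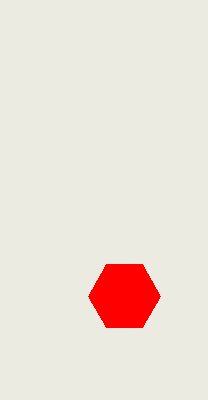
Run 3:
cx = 124, cy = 296, r = 36, fill = 'red'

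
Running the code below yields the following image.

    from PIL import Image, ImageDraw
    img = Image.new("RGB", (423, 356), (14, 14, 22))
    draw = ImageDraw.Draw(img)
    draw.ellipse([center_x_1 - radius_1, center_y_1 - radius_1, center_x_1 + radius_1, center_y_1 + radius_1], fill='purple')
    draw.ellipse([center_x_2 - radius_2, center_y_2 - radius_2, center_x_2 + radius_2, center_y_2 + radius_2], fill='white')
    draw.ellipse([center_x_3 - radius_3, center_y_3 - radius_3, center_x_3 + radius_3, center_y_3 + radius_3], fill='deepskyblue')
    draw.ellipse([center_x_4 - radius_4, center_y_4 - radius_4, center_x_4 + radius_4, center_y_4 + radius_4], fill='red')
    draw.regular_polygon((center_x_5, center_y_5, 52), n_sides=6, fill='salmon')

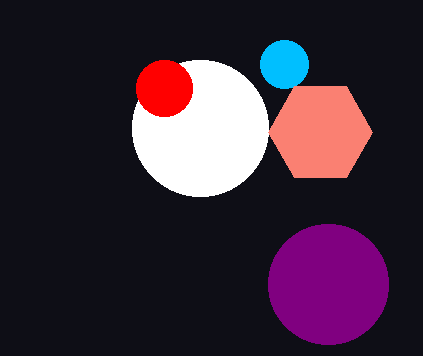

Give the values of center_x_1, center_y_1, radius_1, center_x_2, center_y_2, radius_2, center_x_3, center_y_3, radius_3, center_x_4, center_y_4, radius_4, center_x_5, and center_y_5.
center_x_1 = 328, center_y_1 = 284, radius_1 = 60, center_x_2 = 200, center_y_2 = 128, radius_2 = 68, center_x_3 = 284, center_y_3 = 64, radius_3 = 24, center_x_4 = 164, center_y_4 = 88, radius_4 = 28, center_x_5 = 320, center_y_5 = 132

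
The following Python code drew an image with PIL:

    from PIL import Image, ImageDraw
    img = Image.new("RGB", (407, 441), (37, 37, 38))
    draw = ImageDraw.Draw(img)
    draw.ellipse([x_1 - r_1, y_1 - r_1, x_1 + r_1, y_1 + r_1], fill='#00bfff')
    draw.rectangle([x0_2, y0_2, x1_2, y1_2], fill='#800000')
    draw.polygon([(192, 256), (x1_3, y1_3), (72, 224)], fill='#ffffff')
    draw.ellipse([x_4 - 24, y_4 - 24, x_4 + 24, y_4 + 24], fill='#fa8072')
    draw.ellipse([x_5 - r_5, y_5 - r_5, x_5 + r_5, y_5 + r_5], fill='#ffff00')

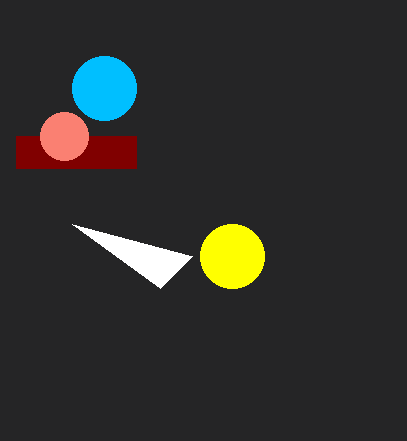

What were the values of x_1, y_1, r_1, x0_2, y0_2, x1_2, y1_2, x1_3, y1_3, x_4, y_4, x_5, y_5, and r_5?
x_1 = 104, y_1 = 88, r_1 = 32, x0_2 = 16, y0_2 = 136, x1_2 = 136, y1_2 = 168, x1_3 = 160, y1_3 = 288, x_4 = 64, y_4 = 136, x_5 = 232, y_5 = 256, r_5 = 32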